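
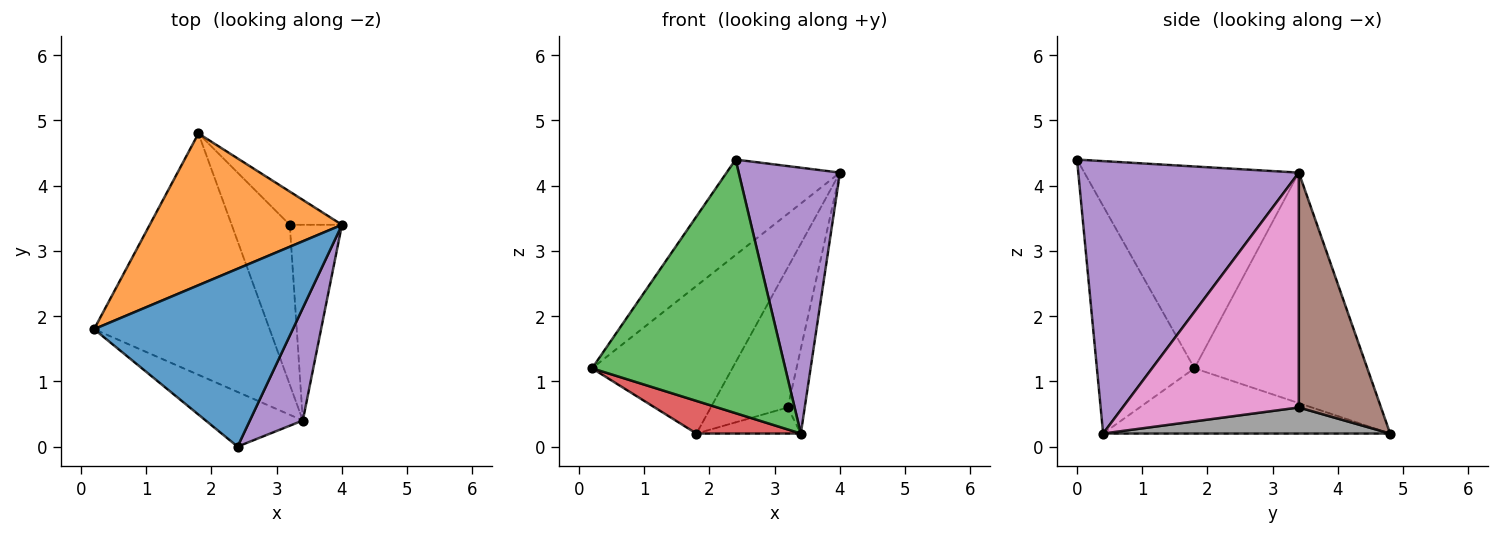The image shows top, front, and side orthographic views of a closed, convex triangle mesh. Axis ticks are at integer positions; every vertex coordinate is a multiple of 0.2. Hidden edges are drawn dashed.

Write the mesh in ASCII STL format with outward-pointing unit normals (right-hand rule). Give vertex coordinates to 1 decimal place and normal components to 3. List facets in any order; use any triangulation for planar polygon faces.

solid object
 facet normal -0.667 0.352 0.657
  outer loop
   vertex 2.4 0.0 4.4
   vertex 4.0 3.4 4.2
   vertex 0.2 1.8 1.2
  endloop
 endfacet
 facet normal -0.652 0.529 0.544
  outer loop
   vertex 1.8 4.8 0.2
   vertex 0.2 1.8 1.2
   vertex 4.0 3.4 4.2
  endloop
 endfacet
 facet normal -0.443 -0.877 -0.189
  outer loop
   vertex 3.4 0.4 0.2
   vertex 2.4 0.0 4.4
   vertex 0.2 1.8 1.2
  endloop
 endfacet
 facet normal -0.346 -0.126 -0.930
  outer loop
   vertex 3.4 0.4 0.2
   vertex 0.2 1.8 1.2
   vertex 1.8 4.8 0.2
  endloop
 endfacet
 facet normal 0.895 -0.411 0.174
  outer loop
   vertex 3.4 0.4 0.2
   vertex 4.0 3.4 4.2
   vertex 2.4 0.0 4.4
  endloop
 endfacet
 facet normal 0.720 0.675 -0.160
  outer loop
   vertex 3.2 3.4 0.6
   vertex 1.8 4.8 0.2
   vertex 4.0 3.4 4.2
  endloop
 endfacet
 facet normal 0.972 0.094 -0.216
  outer loop
   vertex 3.2 3.4 0.6
   vertex 4.0 3.4 4.2
   vertex 3.4 0.4 0.2
  endloop
 endfacet
 facet normal 0.405 0.147 -0.902
  outer loop
   vertex 3.2 3.4 0.6
   vertex 3.4 0.4 0.2
   vertex 1.8 4.8 0.2
  endloop
 endfacet
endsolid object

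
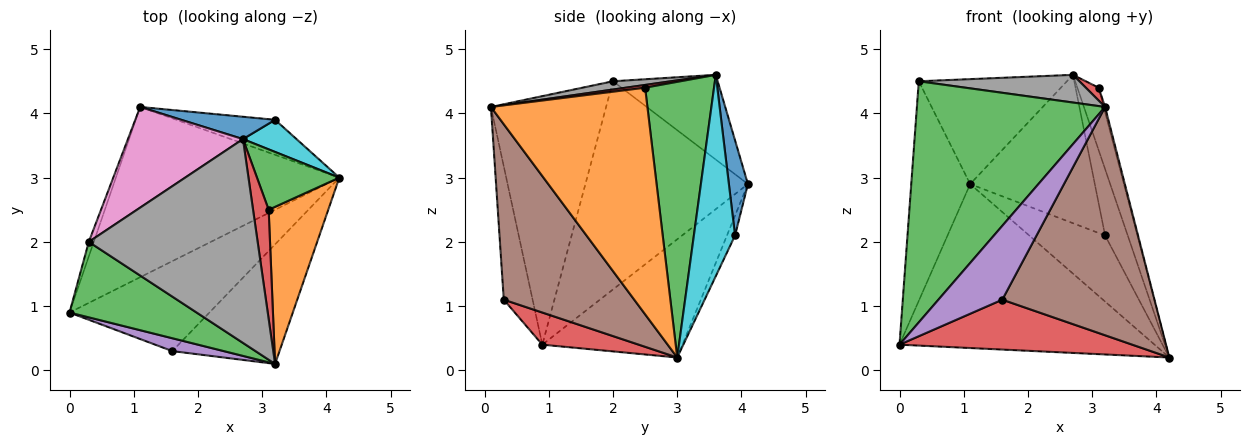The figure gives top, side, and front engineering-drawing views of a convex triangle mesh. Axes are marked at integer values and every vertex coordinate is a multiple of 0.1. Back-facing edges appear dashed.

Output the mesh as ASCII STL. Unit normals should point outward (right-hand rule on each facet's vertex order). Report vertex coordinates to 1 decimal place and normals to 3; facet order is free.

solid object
 facet normal -0.356 0.648 -0.673
  outer loop
   vertex 1.1 4.1 2.9
   vertex 4.2 3.0 0.2
   vertex 0.0 0.9 0.4
  endloop
 endfacet
 facet normal -0.940 0.341 -0.023
  outer loop
   vertex 0.3 2.0 4.5
   vertex 1.1 4.1 2.9
   vertex 0.0 0.9 0.4
  endloop
 endfacet
 facet normal -0.504 -0.824 0.258
  outer loop
   vertex 0.3 2.0 4.5
   vertex 0.0 0.9 0.4
   vertex 3.2 0.1 4.1
  endloop
 endfacet
 facet normal 0.197 -0.475 -0.857
  outer loop
   vertex 1.6 0.3 1.1
   vertex 0.0 0.9 0.4
   vertex 4.2 3.0 0.2
  endloop
 endfacet
 facet normal -0.406 -0.900 0.157
  outer loop
   vertex 1.6 0.3 1.1
   vertex 3.2 0.1 4.1
   vertex 0.0 0.9 0.4
  endloop
 endfacet
 facet normal 0.605 -0.706 -0.370
  outer loop
   vertex 1.6 0.3 1.1
   vertex 4.2 3.0 0.2
   vertex 3.2 0.1 4.1
  endloop
 endfacet
 facet normal -0.454 0.643 0.617
  outer loop
   vertex 2.7 3.6 4.6
   vertex 1.1 4.1 2.9
   vertex 0.3 2.0 4.5
  endloop
 endfacet
 facet normal 0.048 -0.134 0.990
  outer loop
   vertex 2.7 3.6 4.6
   vertex 0.3 2.0 4.5
   vertex 3.2 0.1 4.1
  endloop
 endfacet
 facet normal -0.094 0.880 -0.466
  outer loop
   vertex 3.2 3.9 2.1
   vertex 4.2 3.0 0.2
   vertex 1.1 4.1 2.9
  endloop
 endfacet
 facet normal 0.853 0.469 0.227
  outer loop
   vertex 3.2 3.9 2.1
   vertex 2.7 3.6 4.6
   vertex 4.2 3.0 0.2
  endloop
 endfacet
 facet normal 0.149 0.978 0.147
  outer loop
   vertex 3.2 3.9 2.1
   vertex 1.1 4.1 2.9
   vertex 2.7 3.6 4.6
  endloop
 endfacet
 facet normal 0.967 0.009 0.254
  outer loop
   vertex 3.1 2.5 4.4
   vertex 3.2 0.1 4.1
   vertex 4.2 3.0 0.2
  endloop
 endfacet
 facet normal 0.919 0.284 0.274
  outer loop
   vertex 3.1 2.5 4.4
   vertex 4.2 3.0 0.2
   vertex 2.7 3.6 4.6
  endloop
 endfacet
 facet normal 0.173 -0.115 0.978
  outer loop
   vertex 3.1 2.5 4.4
   vertex 2.7 3.6 4.6
   vertex 3.2 0.1 4.1
  endloop
 endfacet
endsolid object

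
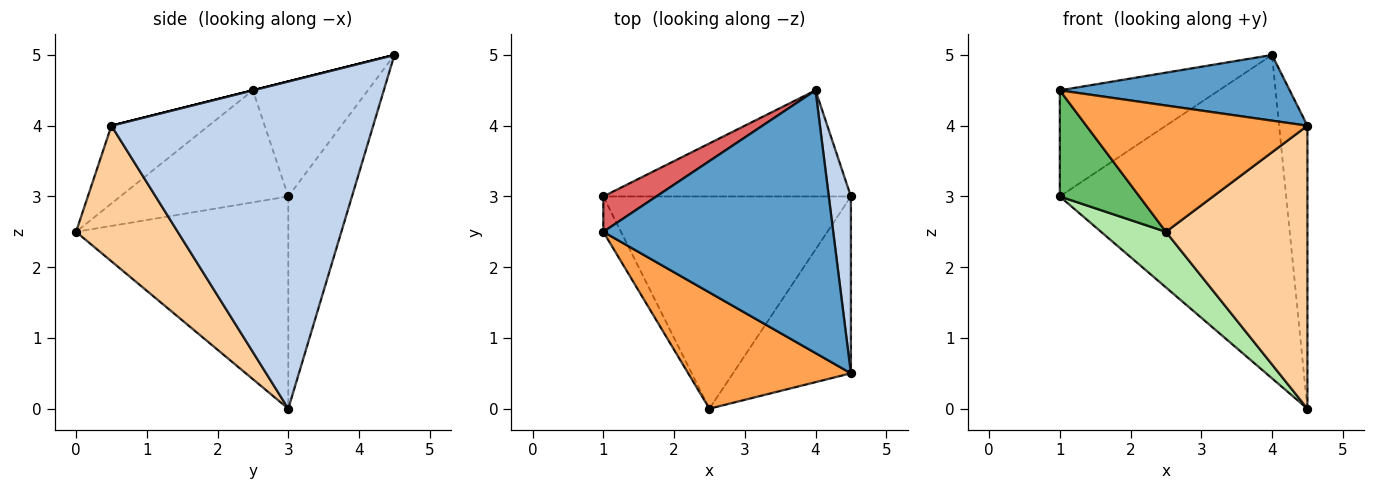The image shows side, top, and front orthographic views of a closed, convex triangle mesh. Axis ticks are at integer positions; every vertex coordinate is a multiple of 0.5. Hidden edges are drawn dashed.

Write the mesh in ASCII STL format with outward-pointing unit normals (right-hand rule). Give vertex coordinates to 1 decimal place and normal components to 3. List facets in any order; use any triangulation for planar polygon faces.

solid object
 facet normal 0.000 -0.243 0.970
  outer loop
   vertex 4.0 4.5 5.0
   vertex 1.0 2.5 4.5
   vertex 4.5 0.5 4.0
  endloop
 endfacet
 facet normal 0.992 0.107 0.067
  outer loop
   vertex 4.5 3.0 0.0
   vertex 4.0 4.5 5.0
   vertex 4.5 0.5 4.0
  endloop
 endfacet
 facet normal -0.308 -0.700 0.644
  outer loop
   vertex 2.5 0.0 2.5
   vertex 4.5 0.5 4.0
   vertex 1.0 2.5 4.5
  endloop
 endfacet
 facet normal 0.520 -0.724 -0.453
  outer loop
   vertex 2.5 0.0 2.5
   vertex 4.5 3.0 0.0
   vertex 4.5 0.5 4.0
  endloop
 endfacet
 facet normal -0.895 -0.424 -0.141
  outer loop
   vertex 1.0 3.0 3.0
   vertex 2.5 0.0 2.5
   vertex 1.0 2.5 4.5
  endloop
 endfacet
 facet normal -0.638 -0.195 -0.745
  outer loop
   vertex 1.0 3.0 3.0
   vertex 4.5 3.0 0.0
   vertex 2.5 0.0 2.5
  endloop
 endfacet
 facet normal -0.565 0.783 0.261
  outer loop
   vertex 1.0 3.0 3.0
   vertex 1.0 2.5 4.5
   vertex 4.0 4.5 5.0
  endloop
 endfacet
 facet normal -0.258 0.918 -0.301
  outer loop
   vertex 1.0 3.0 3.0
   vertex 4.0 4.5 5.0
   vertex 4.5 3.0 0.0
  endloop
 endfacet
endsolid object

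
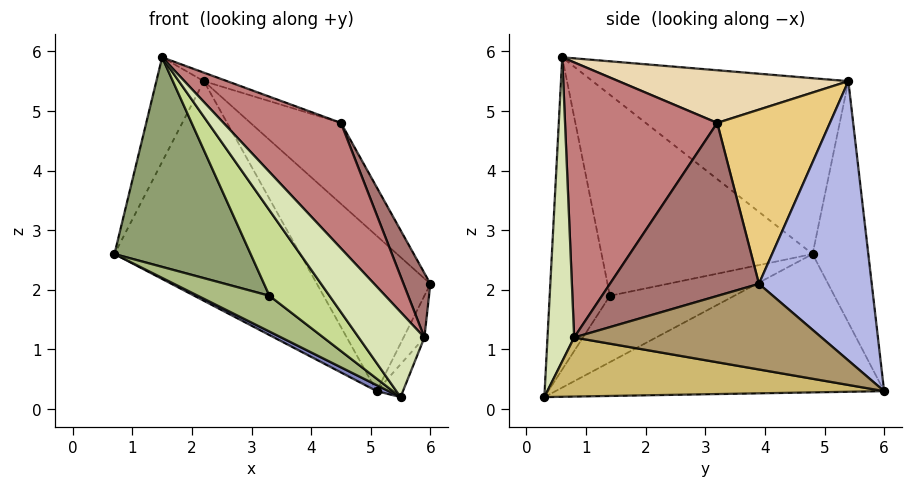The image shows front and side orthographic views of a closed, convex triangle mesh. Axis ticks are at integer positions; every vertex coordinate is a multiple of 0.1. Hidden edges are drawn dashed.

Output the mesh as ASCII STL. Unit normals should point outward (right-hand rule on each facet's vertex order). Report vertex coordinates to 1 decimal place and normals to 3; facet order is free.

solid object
 facet normal -0.890 0.165 0.426
  outer loop
   vertex 2.2 5.4 5.5
   vertex 0.7 4.8 2.6
   vertex 1.5 0.6 5.9
  endloop
 endfacet
 facet normal -0.460 -0.017 -0.888
  outer loop
   vertex 5.1 6.0 0.3
   vertex 5.5 0.3 0.2
   vertex 0.7 4.8 2.6
  endloop
 endfacet
 facet normal -0.287 0.957 -0.050
  outer loop
   vertex 5.1 6.0 0.3
   vertex 0.7 4.8 2.6
   vertex 2.2 5.4 5.5
  endloop
 endfacet
 facet normal 0.637 0.641 0.429
  outer loop
   vertex 5.1 6.0 0.3
   vertex 2.2 5.4 5.5
   vertex 6.0 3.9 2.1
  endloop
 endfacet
 facet normal -0.755 -0.488 -0.438
  outer loop
   vertex 3.3 1.4 1.9
   vertex 1.5 0.6 5.9
   vertex 0.7 4.8 2.6
  endloop
 endfacet
 facet normal -0.677 -0.389 -0.624
  outer loop
   vertex 3.3 1.4 1.9
   vertex 0.7 4.8 2.6
   vertex 5.5 0.3 0.2
  endloop
 endfacet
 facet normal -0.644 -0.641 -0.418
  outer loop
   vertex 3.3 1.4 1.9
   vertex 5.5 0.3 0.2
   vertex 1.5 0.6 5.9
  endloop
 endfacet
 facet normal 0.359 -0.884 0.299
  outer loop
   vertex 5.9 0.8 1.2
   vertex 1.5 0.6 5.9
   vertex 5.5 0.3 0.2
  endloop
 endfacet
 facet normal 0.925 0.078 -0.372
  outer loop
   vertex 5.9 0.8 1.2
   vertex 5.1 6.0 0.3
   vertex 6.0 3.9 2.1
  endloop
 endfacet
 facet normal 0.913 0.071 -0.401
  outer loop
   vertex 5.9 0.8 1.2
   vertex 5.5 0.3 0.2
   vertex 5.1 6.0 0.3
  endloop
 endfacet
 facet normal 0.670 0.538 0.512
  outer loop
   vertex 4.5 3.2 4.8
   vertex 6.0 3.9 2.1
   vertex 2.2 5.4 5.5
  endloop
 endfacet
 facet normal 0.319 0.032 0.947
  outer loop
   vertex 4.5 3.2 4.8
   vertex 2.2 5.4 5.5
   vertex 1.5 0.6 5.9
  endloop
 endfacet
 facet normal 0.880 -0.158 0.448
  outer loop
   vertex 4.5 3.2 4.8
   vertex 5.9 0.8 1.2
   vertex 6.0 3.9 2.1
  endloop
 endfacet
 facet normal 0.644 -0.497 0.582
  outer loop
   vertex 4.5 3.2 4.8
   vertex 1.5 0.6 5.9
   vertex 5.9 0.8 1.2
  endloop
 endfacet
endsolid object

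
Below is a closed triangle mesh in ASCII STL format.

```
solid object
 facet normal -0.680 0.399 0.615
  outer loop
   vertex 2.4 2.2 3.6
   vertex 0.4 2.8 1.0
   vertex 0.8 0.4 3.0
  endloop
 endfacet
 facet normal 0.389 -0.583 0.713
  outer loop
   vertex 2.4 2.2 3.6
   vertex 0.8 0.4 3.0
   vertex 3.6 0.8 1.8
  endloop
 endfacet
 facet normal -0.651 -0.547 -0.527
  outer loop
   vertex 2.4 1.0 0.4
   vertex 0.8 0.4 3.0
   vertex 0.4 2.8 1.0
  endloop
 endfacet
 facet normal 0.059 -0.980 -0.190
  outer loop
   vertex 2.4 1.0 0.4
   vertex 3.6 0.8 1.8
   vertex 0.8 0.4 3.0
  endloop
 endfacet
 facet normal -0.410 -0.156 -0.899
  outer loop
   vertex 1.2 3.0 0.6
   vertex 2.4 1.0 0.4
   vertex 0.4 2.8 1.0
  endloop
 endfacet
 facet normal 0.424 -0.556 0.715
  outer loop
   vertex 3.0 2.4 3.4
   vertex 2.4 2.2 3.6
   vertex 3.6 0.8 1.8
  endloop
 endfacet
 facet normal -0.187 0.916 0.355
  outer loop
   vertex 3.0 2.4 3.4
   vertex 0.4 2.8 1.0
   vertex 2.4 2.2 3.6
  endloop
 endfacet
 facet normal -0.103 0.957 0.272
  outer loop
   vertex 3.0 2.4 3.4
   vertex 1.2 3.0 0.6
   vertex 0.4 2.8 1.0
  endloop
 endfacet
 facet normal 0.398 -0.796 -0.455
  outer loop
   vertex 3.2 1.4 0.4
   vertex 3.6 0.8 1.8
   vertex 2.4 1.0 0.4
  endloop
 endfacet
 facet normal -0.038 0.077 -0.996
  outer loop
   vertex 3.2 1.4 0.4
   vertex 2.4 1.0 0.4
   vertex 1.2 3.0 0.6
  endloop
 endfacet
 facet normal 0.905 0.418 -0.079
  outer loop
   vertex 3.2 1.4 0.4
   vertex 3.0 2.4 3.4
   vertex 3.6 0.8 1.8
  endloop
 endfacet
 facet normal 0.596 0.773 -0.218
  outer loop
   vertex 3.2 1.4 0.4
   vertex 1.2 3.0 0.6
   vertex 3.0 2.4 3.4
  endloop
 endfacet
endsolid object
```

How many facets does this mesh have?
12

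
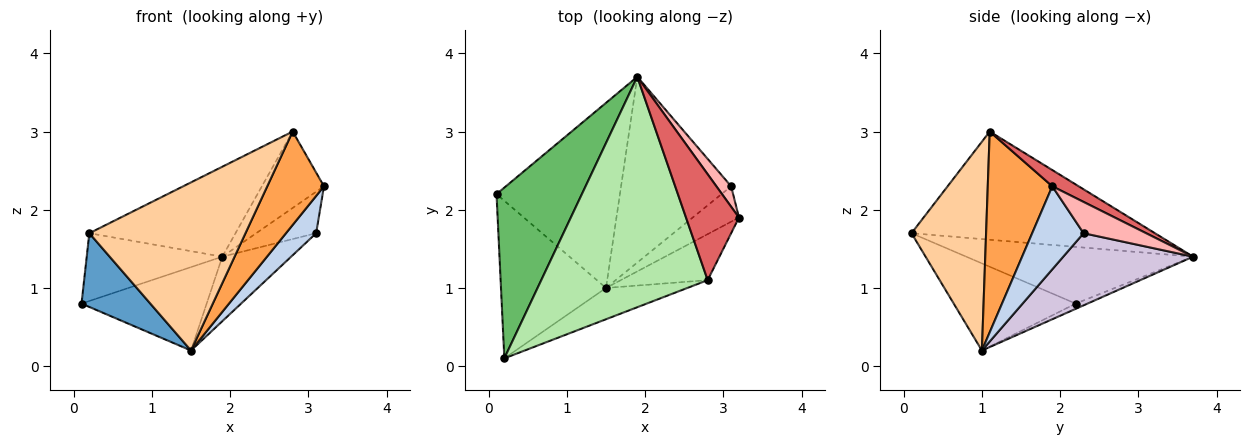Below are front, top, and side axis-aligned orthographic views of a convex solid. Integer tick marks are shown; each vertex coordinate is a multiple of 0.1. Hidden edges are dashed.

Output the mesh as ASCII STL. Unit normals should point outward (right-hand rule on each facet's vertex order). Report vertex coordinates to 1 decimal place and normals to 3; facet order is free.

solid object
 facet normal -0.601 -0.339 -0.724
  outer loop
   vertex 1.5 1.0 0.2
   vertex 0.2 0.1 1.7
   vertex 0.1 2.2 0.8
  endloop
 endfacet
 facet normal 0.777 -0.456 -0.434
  outer loop
   vertex 3.1 2.3 1.7
   vertex 3.2 1.9 2.3
   vertex 1.5 1.0 0.2
  endloop
 endfacet
 facet normal 0.714 -0.628 -0.309
  outer loop
   vertex 2.8 1.1 3.0
   vertex 1.5 1.0 0.2
   vertex 3.2 1.9 2.3
  endloop
 endfacet
 facet normal 0.425 -0.890 -0.166
  outer loop
   vertex 2.8 1.1 3.0
   vertex 0.2 0.1 1.7
   vertex 1.5 1.0 0.2
  endloop
 endfacet
 facet normal -0.525 0.314 0.791
  outer loop
   vertex 1.9 3.7 1.4
   vertex 0.1 2.2 0.8
   vertex 0.2 0.1 1.7
  endloop
 endfacet
 facet normal -0.518 0.311 0.797
  outer loop
   vertex 1.9 3.7 1.4
   vertex 0.2 0.1 1.7
   vertex 2.8 1.1 3.0
  endloop
 endfacet
 facet normal 0.241 0.568 0.787
  outer loop
   vertex 1.9 3.7 1.4
   vertex 2.8 1.1 3.0
   vertex 3.2 1.9 2.3
  endloop
 endfacet
 facet normal 0.683 0.655 0.323
  outer loop
   vertex 1.9 3.7 1.4
   vertex 3.2 1.9 2.3
   vertex 3.1 2.3 1.7
  endloop
 endfacet
 facet normal -0.038 0.411 -0.911
  outer loop
   vertex 1.9 3.7 1.4
   vertex 1.5 1.0 0.2
   vertex 0.1 2.2 0.8
  endloop
 endfacet
 facet normal 0.526 0.279 -0.803
  outer loop
   vertex 1.9 3.7 1.4
   vertex 3.1 2.3 1.7
   vertex 1.5 1.0 0.2
  endloop
 endfacet
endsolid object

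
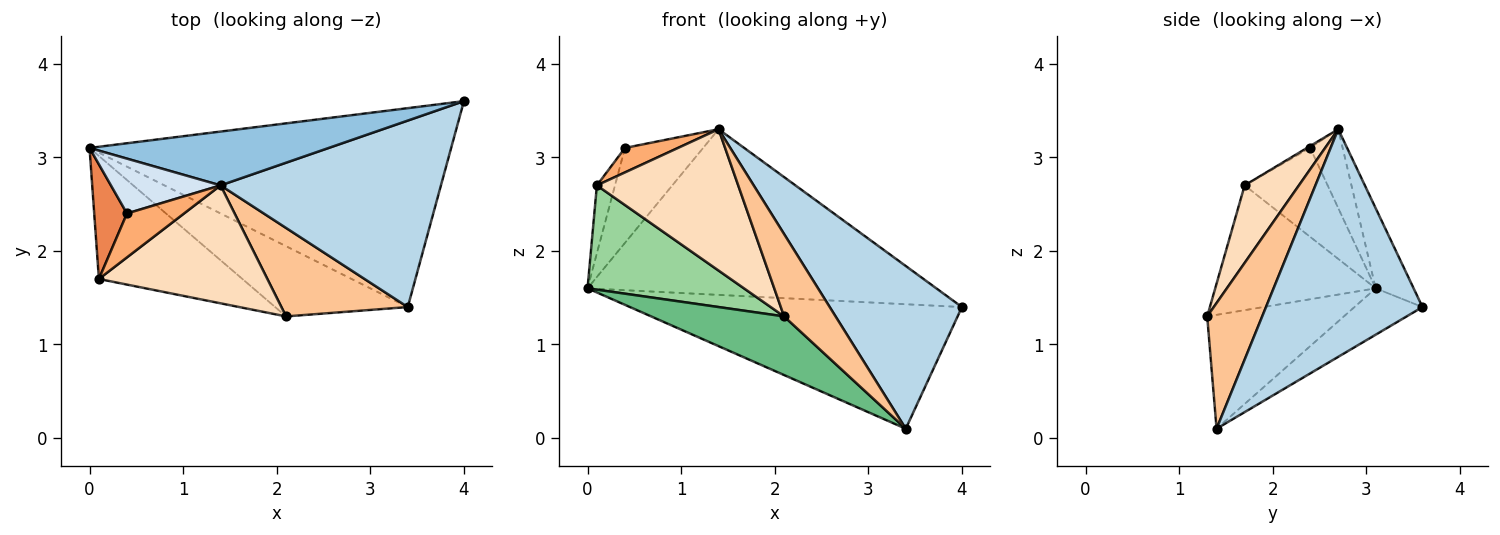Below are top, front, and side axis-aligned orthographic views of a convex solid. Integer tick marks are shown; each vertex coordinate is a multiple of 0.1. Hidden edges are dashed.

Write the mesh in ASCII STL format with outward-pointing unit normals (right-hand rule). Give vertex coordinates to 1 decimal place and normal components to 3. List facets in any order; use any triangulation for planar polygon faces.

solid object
 facet normal -0.108 0.527 -0.843
  outer loop
   vertex 3.4 1.4 0.1
   vertex 0.0 3.1 1.6
   vertex 4.0 3.6 1.4
  endloop
 endfacet
 facet normal -0.103 0.946 0.307
  outer loop
   vertex 1.4 2.7 3.3
   vertex 4.0 3.6 1.4
   vertex 0.0 3.1 1.6
  endloop
 endfacet
 facet normal 0.614 -0.519 0.595
  outer loop
   vertex 1.4 2.7 3.3
   vertex 3.4 1.4 0.1
   vertex 4.0 3.6 1.4
  endloop
 endfacet
 facet normal -0.339 0.815 0.471
  outer loop
   vertex 0.4 2.4 3.1
   vertex 1.4 2.7 3.3
   vertex 0.0 3.1 1.6
  endloop
 endfacet
 facet normal -0.919 0.200 0.339
  outer loop
   vertex 0.4 2.4 3.1
   vertex 0.0 3.1 1.6
   vertex 0.1 1.7 2.7
  endloop
 endfacet
 facet normal -0.029 -0.487 0.873
  outer loop
   vertex 0.4 2.4 3.1
   vertex 0.1 1.7 2.7
   vertex 1.4 2.7 3.3
  endloop
 endfacet
 facet normal 0.589 -0.551 0.592
  outer loop
   vertex 2.1 1.3 1.3
   vertex 3.4 1.4 0.1
   vertex 1.4 2.7 3.3
  endloop
 endfacet
 facet normal 0.283 -0.736 0.615
  outer loop
   vertex 2.1 1.3 1.3
   vertex 1.4 2.7 3.3
   vertex 0.1 1.7 2.7
  endloop
 endfacet
 facet normal -0.550 -0.535 -0.641
  outer loop
   vertex 2.1 1.3 1.3
   vertex 0.0 3.1 1.6
   vertex 3.4 1.4 0.1
  endloop
 endfacet
 facet normal -0.553 -0.539 -0.636
  outer loop
   vertex 2.1 1.3 1.3
   vertex 0.1 1.7 2.7
   vertex 0.0 3.1 1.6
  endloop
 endfacet
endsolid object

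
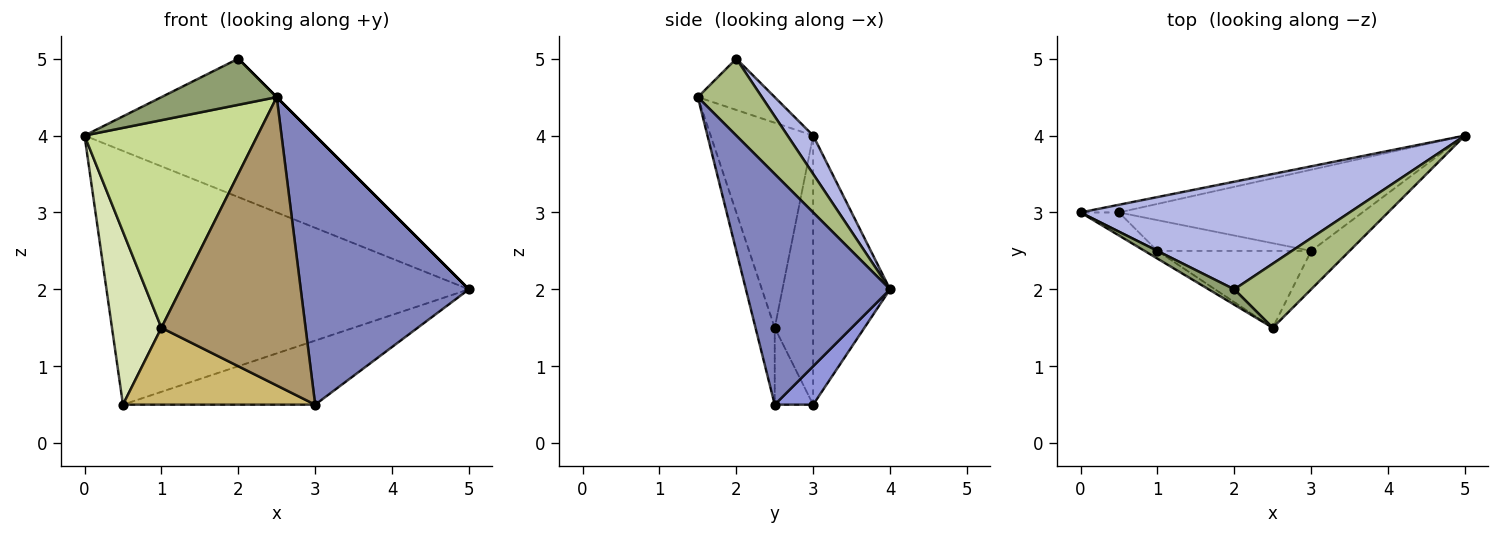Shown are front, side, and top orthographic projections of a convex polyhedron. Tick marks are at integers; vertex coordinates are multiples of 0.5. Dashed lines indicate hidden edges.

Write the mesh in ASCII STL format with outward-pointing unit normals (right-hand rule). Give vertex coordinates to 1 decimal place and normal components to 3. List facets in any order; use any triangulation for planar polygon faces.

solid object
 facet normal -0.207 0.978 -0.030
  outer loop
   vertex 0.5 3.0 0.5
   vertex 0.0 3.0 4.0
   vertex 5.0 4.0 2.0
  endloop
 endfacet
 facet normal 0.647 -0.755 -0.108
  outer loop
   vertex 3.0 2.5 0.5
   vertex 5.0 4.0 2.0
   vertex 2.5 1.5 4.5
  endloop
 endfacet
 facet normal 0.123 0.615 -0.779
  outer loop
   vertex 3.0 2.5 0.5
   vertex 0.5 3.0 0.5
   vertex 5.0 4.0 2.0
  endloop
 endfacet
 facet normal 0.087 0.786 0.612
  outer loop
   vertex 2.0 2.0 5.0
   vertex 5.0 4.0 2.0
   vertex 0.0 3.0 4.0
  endloop
 endfacet
 facet normal -0.535 -0.802 0.267
  outer loop
   vertex 2.0 2.0 5.0
   vertex 0.0 3.0 4.0
   vertex 2.5 1.5 4.5
  endloop
 endfacet
 facet normal 0.707 0.000 0.707
  outer loop
   vertex 2.0 2.0 5.0
   vertex 2.5 1.5 4.5
   vertex 5.0 4.0 2.0
  endloop
 endfacet
 facet normal -0.510 -0.860 -0.032
  outer loop
   vertex 1.0 2.5 1.5
   vertex 2.5 1.5 4.5
   vertex 0.0 3.0 4.0
  endloop
 endfacet
 facet normal -0.612 -0.786 -0.087
  outer loop
   vertex 1.0 2.5 1.5
   vertex 0.0 3.0 4.0
   vertex 0.5 3.0 0.5
  endloop
 endfacet
 facet normal -0.128 -0.958 -0.256
  outer loop
   vertex 1.0 2.5 1.5
   vertex 3.0 2.5 0.5
   vertex 2.5 1.5 4.5
  endloop
 endfacet
 facet normal -0.183 -0.913 -0.365
  outer loop
   vertex 1.0 2.5 1.5
   vertex 0.5 3.0 0.5
   vertex 3.0 2.5 0.5
  endloop
 endfacet
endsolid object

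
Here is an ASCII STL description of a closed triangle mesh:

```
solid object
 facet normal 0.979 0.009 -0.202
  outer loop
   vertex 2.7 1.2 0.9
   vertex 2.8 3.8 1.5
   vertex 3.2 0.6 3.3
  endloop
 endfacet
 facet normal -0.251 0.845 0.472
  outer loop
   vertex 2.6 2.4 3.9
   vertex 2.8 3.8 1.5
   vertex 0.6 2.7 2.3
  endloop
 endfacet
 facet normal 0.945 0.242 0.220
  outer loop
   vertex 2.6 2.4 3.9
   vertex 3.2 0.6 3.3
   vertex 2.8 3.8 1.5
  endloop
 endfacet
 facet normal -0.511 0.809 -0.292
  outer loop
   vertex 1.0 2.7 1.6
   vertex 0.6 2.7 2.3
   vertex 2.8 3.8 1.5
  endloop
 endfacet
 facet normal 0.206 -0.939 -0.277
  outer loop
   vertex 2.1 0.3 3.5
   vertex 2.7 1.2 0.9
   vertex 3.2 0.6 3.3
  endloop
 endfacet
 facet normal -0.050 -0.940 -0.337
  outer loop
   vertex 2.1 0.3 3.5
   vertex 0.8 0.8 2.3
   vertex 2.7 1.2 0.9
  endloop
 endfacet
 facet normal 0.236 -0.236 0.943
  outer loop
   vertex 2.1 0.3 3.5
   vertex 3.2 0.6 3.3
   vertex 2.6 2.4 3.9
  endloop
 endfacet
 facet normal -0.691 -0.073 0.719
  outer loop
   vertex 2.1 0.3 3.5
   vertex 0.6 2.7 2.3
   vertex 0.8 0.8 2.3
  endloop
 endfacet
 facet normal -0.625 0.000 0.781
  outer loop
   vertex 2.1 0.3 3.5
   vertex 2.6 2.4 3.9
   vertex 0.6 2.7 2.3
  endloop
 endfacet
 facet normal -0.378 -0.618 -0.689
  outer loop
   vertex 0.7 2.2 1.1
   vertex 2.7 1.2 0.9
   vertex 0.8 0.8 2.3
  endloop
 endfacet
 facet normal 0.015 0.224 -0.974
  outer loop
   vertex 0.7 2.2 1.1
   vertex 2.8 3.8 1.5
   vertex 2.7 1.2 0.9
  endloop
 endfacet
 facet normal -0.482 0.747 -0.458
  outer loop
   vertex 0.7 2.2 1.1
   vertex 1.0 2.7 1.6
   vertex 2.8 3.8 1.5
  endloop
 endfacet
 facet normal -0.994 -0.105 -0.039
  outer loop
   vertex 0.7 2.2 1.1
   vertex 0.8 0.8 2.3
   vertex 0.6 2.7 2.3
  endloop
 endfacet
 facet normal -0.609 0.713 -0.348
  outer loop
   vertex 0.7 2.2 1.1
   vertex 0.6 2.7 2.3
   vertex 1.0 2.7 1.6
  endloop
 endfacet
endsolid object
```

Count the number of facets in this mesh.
14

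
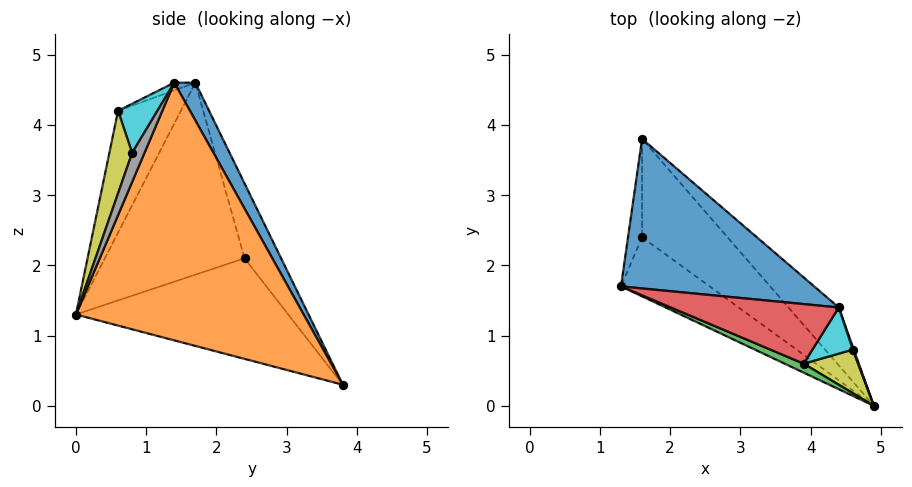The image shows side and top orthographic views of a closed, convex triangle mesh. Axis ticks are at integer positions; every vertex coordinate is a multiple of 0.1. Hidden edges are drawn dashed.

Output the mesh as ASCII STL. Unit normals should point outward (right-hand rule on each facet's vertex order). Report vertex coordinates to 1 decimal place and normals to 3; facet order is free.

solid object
 facet normal 0.086 0.893 0.442
  outer loop
   vertex 4.4 1.4 4.6
   vertex 1.6 3.8 0.3
   vertex 1.3 1.7 4.6
  endloop
 endfacet
 facet normal 0.766 0.626 -0.149
  outer loop
   vertex 4.4 1.4 4.6
   vertex 4.9 0.0 1.3
   vertex 1.6 3.8 0.3
  endloop
 endfacet
 facet normal -0.381 -0.923 0.059
  outer loop
   vertex 3.9 0.6 4.2
   vertex 1.3 1.7 4.6
   vertex 4.9 0.0 1.3
  endloop
 endfacet
 facet normal -0.041 -0.426 0.904
  outer loop
   vertex 3.9 0.6 4.2
   vertex 4.4 1.4 4.6
   vertex 1.3 1.7 4.6
  endloop
 endfacet
 facet normal -0.608 -0.743 -0.281
  outer loop
   vertex 1.6 2.4 2.1
   vertex 4.9 0.0 1.3
   vertex 1.3 1.7 4.6
  endloop
 endfacet
 facet normal -0.956 -0.231 -0.179
  outer loop
   vertex 1.6 2.4 2.1
   vertex 1.3 1.7 4.6
   vertex 1.6 3.8 0.3
  endloop
 endfacet
 facet normal -0.586 -0.640 -0.498
  outer loop
   vertex 1.6 2.4 2.1
   vertex 1.6 3.8 0.3
   vertex 4.9 0.0 1.3
  endloop
 endfacet
 facet normal 0.963 0.266 0.033
  outer loop
   vertex 4.6 0.8 3.6
   vertex 4.9 0.0 1.3
   vertex 4.4 1.4 4.6
  endloop
 endfacet
 facet normal 0.516 -0.786 0.341
  outer loop
   vertex 4.6 0.8 3.6
   vertex 3.9 0.6 4.2
   vertex 4.9 0.0 1.3
  endloop
 endfacet
 facet normal 0.603 -0.625 0.496
  outer loop
   vertex 4.6 0.8 3.6
   vertex 4.4 1.4 4.6
   vertex 3.9 0.6 4.2
  endloop
 endfacet
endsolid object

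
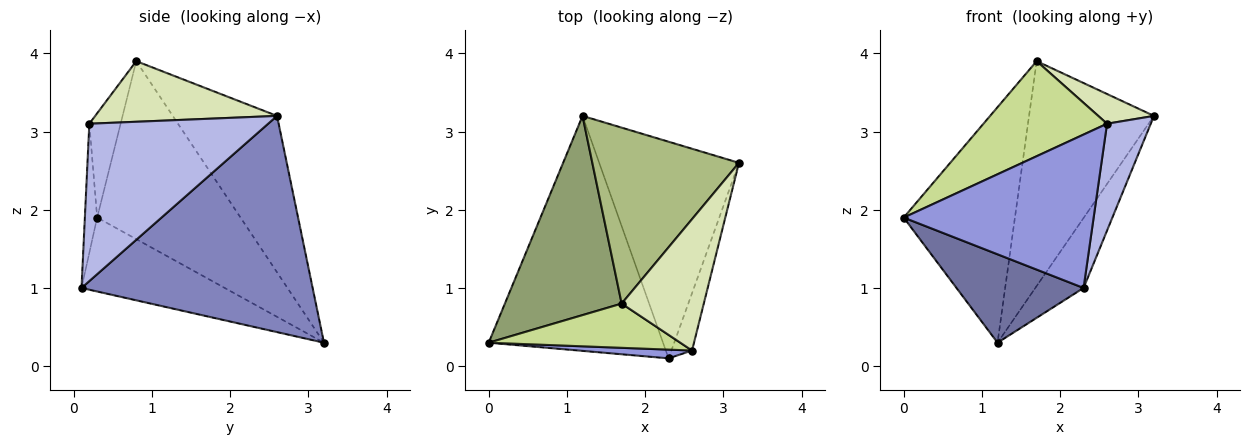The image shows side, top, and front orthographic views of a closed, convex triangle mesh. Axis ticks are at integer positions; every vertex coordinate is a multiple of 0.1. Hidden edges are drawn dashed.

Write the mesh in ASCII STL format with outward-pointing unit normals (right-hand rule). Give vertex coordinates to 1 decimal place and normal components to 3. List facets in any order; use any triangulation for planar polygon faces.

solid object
 facet normal -0.369 -0.327 -0.870
  outer loop
   vertex 2.3 0.1 1.0
   vertex 0.0 0.3 1.9
   vertex 1.2 3.2 0.3
  endloop
 endfacet
 facet normal 0.827 0.173 -0.535
  outer loop
   vertex 2.3 0.1 1.0
   vertex 1.2 3.2 0.3
   vertex 3.2 2.6 3.2
  endloop
 endfacet
 facet normal -0.064 -0.996 0.057
  outer loop
   vertex 2.6 0.2 3.1
   vertex 0.0 0.3 1.9
   vertex 2.3 0.1 1.0
  endloop
 endfacet
 facet normal 0.964 -0.236 -0.126
  outer loop
   vertex 2.6 0.2 3.1
   vertex 2.3 0.1 1.0
   vertex 3.2 2.6 3.2
  endloop
 endfacet
 facet normal -0.701 0.544 0.460
  outer loop
   vertex 1.7 0.8 3.9
   vertex 1.2 3.2 0.3
   vertex 0.0 0.3 1.9
  endloop
 endfacet
 facet normal -0.549 0.658 0.515
  outer loop
   vertex 1.7 0.8 3.9
   vertex 3.2 2.6 3.2
   vertex 1.2 3.2 0.3
  endloop
 endfacet
 facet normal -0.224 -0.884 0.411
  outer loop
   vertex 1.7 0.8 3.9
   vertex 0.0 0.3 1.9
   vertex 2.6 0.2 3.1
  endloop
 endfacet
 facet normal 0.584 -0.179 0.792
  outer loop
   vertex 1.7 0.8 3.9
   vertex 2.6 0.2 3.1
   vertex 3.2 2.6 3.2
  endloop
 endfacet
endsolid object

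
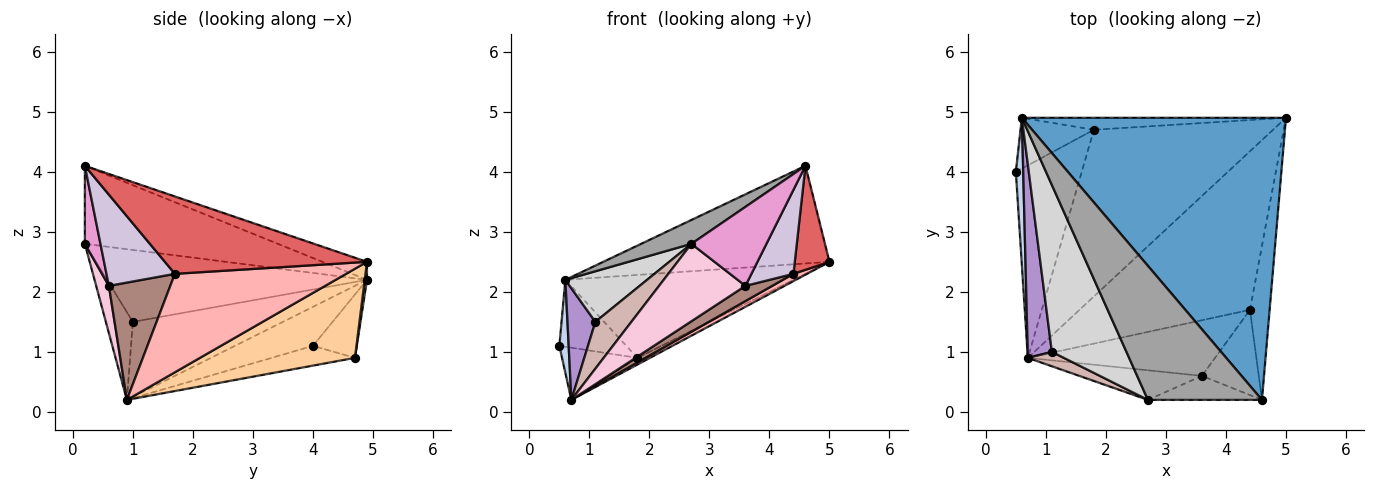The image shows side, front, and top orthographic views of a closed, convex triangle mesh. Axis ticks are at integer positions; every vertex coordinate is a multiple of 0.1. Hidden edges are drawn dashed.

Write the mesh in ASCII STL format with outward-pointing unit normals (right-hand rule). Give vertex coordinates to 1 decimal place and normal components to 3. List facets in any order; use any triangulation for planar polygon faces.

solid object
 facet normal -0.064 0.326 0.943
  outer loop
   vertex 0.6 4.9 2.2
   vertex 4.6 0.2 4.1
   vertex 5.0 4.9 2.5
  endloop
 endfacet
 facet normal -0.976 -0.116 0.184
  outer loop
   vertex 0.6 4.9 2.2
   vertex 0.5 4.0 1.1
   vertex 0.7 0.9 0.2
  endloop
 endfacet
 facet normal -0.278 0.251 -0.927
  outer loop
   vertex 1.8 4.7 0.9
   vertex 0.7 0.9 0.2
   vertex 0.5 4.0 1.1
  endloop
 endfacet
 facet normal 0.445 0.036 -0.895
  outer loop
   vertex 1.8 4.7 0.9
   vertex 5.0 4.9 2.5
   vertex 0.7 0.9 0.2
  endloop
 endfacet
 facet normal -0.463 0.706 -0.536
  outer loop
   vertex 1.8 4.7 0.9
   vertex 0.5 4.0 1.1
   vertex 0.6 4.9 2.2
  endloop
 endfacet
 facet normal 0.010 0.990 -0.143
  outer loop
   vertex 1.8 4.7 0.9
   vertex 0.6 4.9 2.2
   vertex 5.0 4.9 2.5
  endloop
 endfacet
 facet normal 0.956 -0.164 -0.243
  outer loop
   vertex 4.4 1.7 2.3
   vertex 5.0 4.9 2.5
   vertex 4.6 0.2 4.1
  endloop
 endfacet
 facet normal 0.500 -0.040 -0.865
  outer loop
   vertex 4.4 1.7 2.3
   vertex 0.7 0.9 0.2
   vertex 5.0 4.9 2.5
  endloop
 endfacet
 facet normal -0.937 -0.174 0.302
  outer loop
   vertex 1.1 1.0 1.5
   vertex 0.6 4.9 2.2
   vertex 0.7 0.9 0.2
  endloop
 endfacet
 facet normal 0.753 -0.462 -0.469
  outer loop
   vertex 3.6 0.6 2.1
   vertex 4.4 1.7 2.3
   vertex 4.6 0.2 4.1
  endloop
 endfacet
 facet normal 0.517 -0.226 -0.825
  outer loop
   vertex 3.6 0.6 2.1
   vertex 0.7 0.9 0.2
   vertex 4.4 1.7 2.3
  endloop
 endfacet
 facet normal -0.583 -0.777 0.239
  outer loop
   vertex 2.7 0.2 2.8
   vertex 1.1 1.0 1.5
   vertex 0.7 0.9 0.2
  endloop
 endfacet
 facet normal 0.195 -0.938 -0.285
  outer loop
   vertex 2.7 0.2 2.8
   vertex 3.6 0.6 2.1
   vertex 4.6 0.2 4.1
  endloop
 endfacet
 facet normal 0.136 -0.925 -0.354
  outer loop
   vertex 2.7 0.2 2.8
   vertex 0.7 0.9 0.2
   vertex 3.6 0.6 2.1
  endloop
 endfacet
 facet normal -0.559 -0.145 0.817
  outer loop
   vertex 2.7 0.2 2.8
   vertex 4.6 0.2 4.1
   vertex 0.6 4.9 2.2
  endloop
 endfacet
 facet normal -0.678 -0.213 0.703
  outer loop
   vertex 2.7 0.2 2.8
   vertex 0.6 4.9 2.2
   vertex 1.1 1.0 1.5
  endloop
 endfacet
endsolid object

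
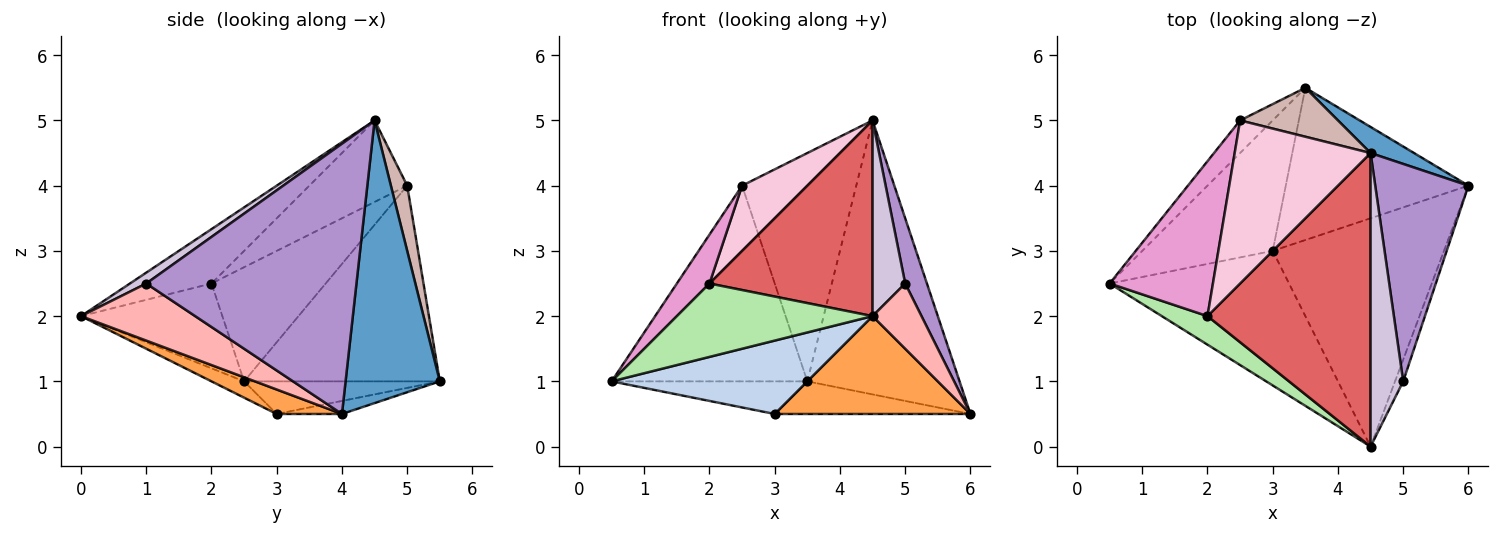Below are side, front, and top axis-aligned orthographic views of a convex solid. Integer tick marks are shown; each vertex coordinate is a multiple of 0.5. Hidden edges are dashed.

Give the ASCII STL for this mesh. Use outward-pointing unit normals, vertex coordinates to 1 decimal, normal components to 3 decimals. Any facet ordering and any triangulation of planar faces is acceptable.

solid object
 facet normal 0.525 0.847 0.081
  outer loop
   vertex 3.5 5.5 1.0
   vertex 4.5 4.5 5.0
   vertex 6.0 4.0 0.5
  endloop
 endfacet
 facet normal -0.080 -0.477 -0.875
  outer loop
   vertex 3.0 3.0 0.5
   vertex 4.5 0.0 2.0
   vertex 0.5 2.5 1.0
  endloop
 endfacet
 facet normal 0.130 -0.391 -0.911
  outer loop
   vertex 3.0 3.0 0.5
   vertex 6.0 4.0 0.5
   vertex 4.5 0.0 2.0
  endloop
 endfacet
 facet normal -0.236 0.236 -0.943
  outer loop
   vertex 3.0 3.0 0.5
   vertex 0.5 2.5 1.0
   vertex 3.5 5.5 1.0
  endloop
 endfacet
 facet normal -0.070 0.209 -0.975
  outer loop
   vertex 3.0 3.0 0.5
   vertex 3.5 5.5 1.0
   vertex 6.0 4.0 0.5
  endloop
 endfacet
 facet normal -0.558 -0.773 0.301
  outer loop
   vertex 2.0 2.0 2.5
   vertex 0.5 2.5 1.0
   vertex 4.5 0.0 2.0
  endloop
 endfacet
 facet normal -0.267 -0.535 0.802
  outer loop
   vertex 2.0 2.0 2.5
   vertex 4.5 0.0 2.0
   vertex 4.5 4.5 5.0
  endloop
 endfacet
 facet normal 0.911 -0.391 -0.130
  outer loop
   vertex 5.0 1.0 2.5
   vertex 4.5 0.0 2.0
   vertex 6.0 4.0 0.5
  endloop
 endfacet
 facet normal 0.941 -0.097 0.324
  outer loop
   vertex 5.0 1.0 2.5
   vertex 6.0 4.0 0.5
   vertex 4.5 4.5 5.0
  endloop
 endfacet
 facet normal 0.267 -0.535 0.802
  outer loop
   vertex 5.0 1.0 2.5
   vertex 4.5 4.5 5.0
   vertex 4.5 0.0 2.0
  endloop
 endfacet
 facet normal -0.702 0.702 -0.117
  outer loop
   vertex 2.5 5.0 4.0
   vertex 3.5 5.5 1.0
   vertex 0.5 2.5 1.0
  endloop
 endfacet
 facet normal 0.138 0.968 0.208
  outer loop
   vertex 2.5 5.0 4.0
   vertex 4.5 4.5 5.0
   vertex 3.5 5.5 1.0
  endloop
 endfacet
 facet normal -0.725 -0.207 0.656
  outer loop
   vertex 2.5 5.0 4.0
   vertex 0.5 2.5 1.0
   vertex 2.0 2.0 2.5
  endloop
 endfacet
 facet normal -0.487 -0.324 0.811
  outer loop
   vertex 2.5 5.0 4.0
   vertex 2.0 2.0 2.5
   vertex 4.5 4.5 5.0
  endloop
 endfacet
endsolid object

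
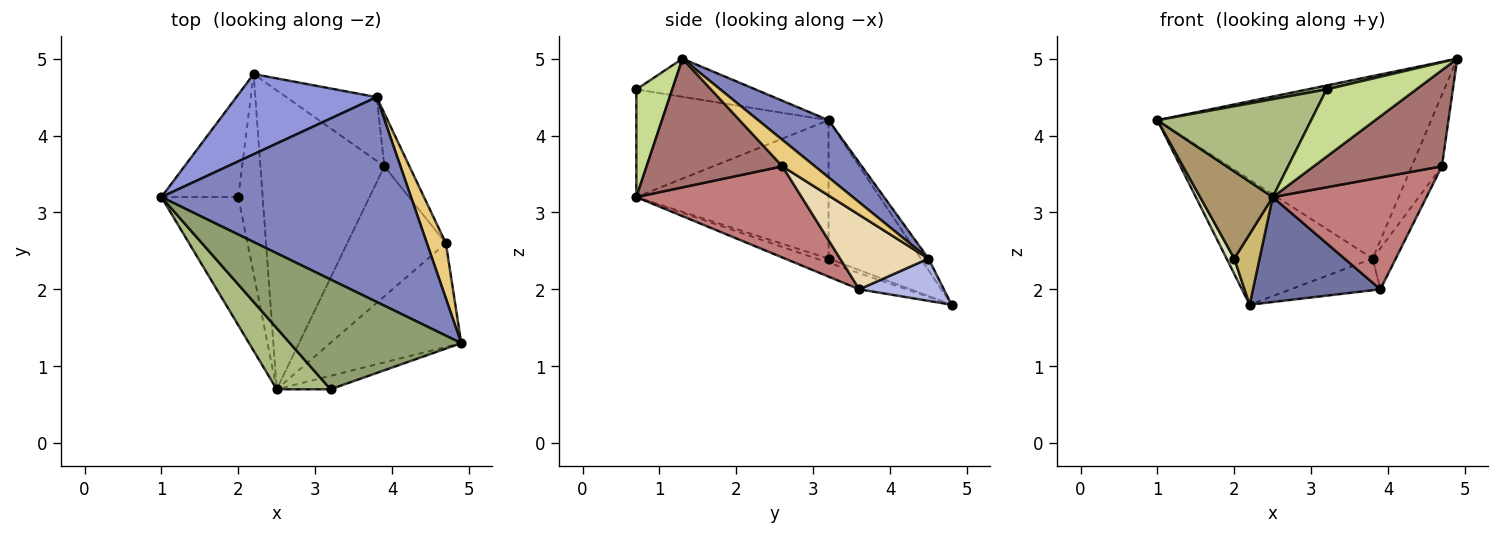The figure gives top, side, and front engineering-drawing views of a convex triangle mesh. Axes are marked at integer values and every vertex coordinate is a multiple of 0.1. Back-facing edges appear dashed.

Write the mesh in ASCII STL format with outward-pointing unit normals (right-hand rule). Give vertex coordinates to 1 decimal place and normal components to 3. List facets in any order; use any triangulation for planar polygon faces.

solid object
 facet normal -0.122 -0.329 -0.937
  outer loop
   vertex 3.9 3.6 2.0
   vertex 2.5 0.7 3.2
   vertex 2.2 4.8 1.8
  endloop
 endfacet
 facet normal 0.169 0.656 0.736
  outer loop
   vertex 3.8 4.5 2.4
   vertex 1.0 3.2 4.2
   vertex 4.9 1.3 5.0
  endloop
 endfacet
 facet normal -0.044 0.841 0.539
  outer loop
   vertex 3.8 4.5 2.4
   vertex 2.2 4.8 1.8
   vertex 1.0 3.2 4.2
  endloop
 endfacet
 facet normal 0.387 0.410 -0.826
  outer loop
   vertex 3.8 4.5 2.4
   vertex 3.9 3.6 2.0
   vertex 2.2 4.8 1.8
  endloop
 endfacet
 facet normal -0.217 -0.035 0.976
  outer loop
   vertex 3.2 0.7 4.6
   vertex 4.9 1.3 5.0
   vertex 1.0 3.2 4.2
  endloop
 endfacet
 facet normal -0.727 -0.582 0.364
  outer loop
   vertex 3.2 0.7 4.6
   vertex 1.0 3.2 4.2
   vertex 2.5 0.7 3.2
  endloop
 endfacet
 facet normal 0.365 -0.913 -0.183
  outer loop
   vertex 3.2 0.7 4.6
   vertex 2.5 0.7 3.2
   vertex 4.9 1.3 5.0
  endloop
 endfacet
 facet normal -0.872 -0.073 -0.484
  outer loop
   vertex 2.0 3.2 2.4
   vertex 1.0 3.2 4.2
   vertex 2.2 4.8 1.8
  endloop
 endfacet
 facet normal -0.830 -0.314 -0.461
  outer loop
   vertex 2.0 3.2 2.4
   vertex 2.5 0.7 3.2
   vertex 1.0 3.2 4.2
  endloop
 endfacet
 facet normal -0.158 -0.329 -0.931
  outer loop
   vertex 2.0 3.2 2.4
   vertex 2.2 4.8 1.8
   vertex 2.5 0.7 3.2
  endloop
 endfacet
 facet normal 0.649 0.602 0.466
  outer loop
   vertex 4.7 2.6 3.6
   vertex 3.8 4.5 2.4
   vertex 4.9 1.3 5.0
  endloop
 endfacet
 facet normal 0.920 0.240 -0.310
  outer loop
   vertex 4.7 2.6 3.6
   vertex 3.9 3.6 2.0
   vertex 3.8 4.5 2.4
  endloop
 endfacet
 facet normal 0.584 -0.551 -0.595
  outer loop
   vertex 4.7 2.6 3.6
   vertex 4.9 1.3 5.0
   vertex 2.5 0.7 3.2
  endloop
 endfacet
 facet normal 0.574 -0.534 -0.621
  outer loop
   vertex 4.7 2.6 3.6
   vertex 2.5 0.7 3.2
   vertex 3.9 3.6 2.0
  endloop
 endfacet
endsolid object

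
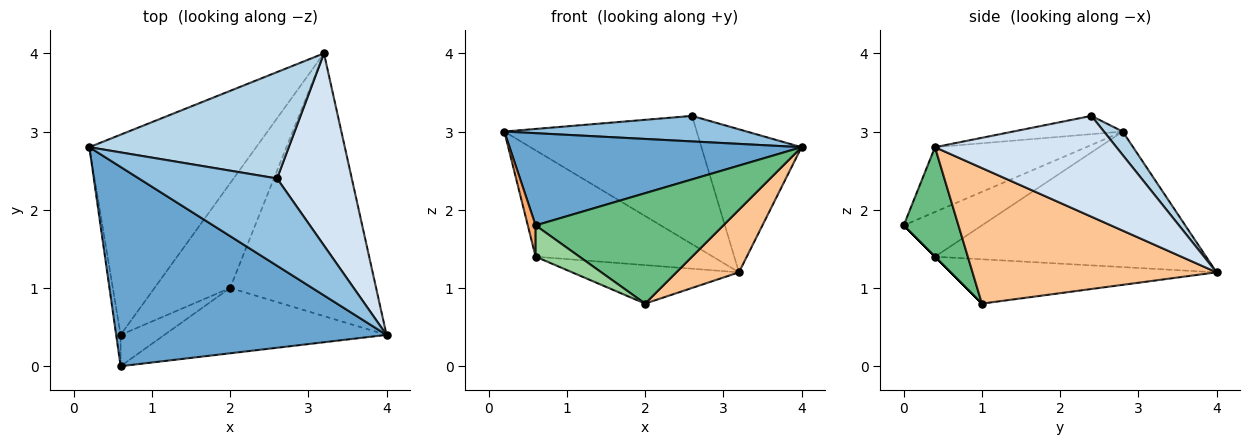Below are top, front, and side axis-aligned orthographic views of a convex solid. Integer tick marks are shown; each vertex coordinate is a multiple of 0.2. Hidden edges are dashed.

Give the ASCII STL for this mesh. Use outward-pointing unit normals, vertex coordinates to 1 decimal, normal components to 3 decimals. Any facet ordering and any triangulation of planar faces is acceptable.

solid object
 facet normal -0.213 -0.410 0.887
  outer loop
   vertex 0.6 0.0 1.8
   vertex 4.0 0.4 2.8
   vertex 0.2 2.8 3.0
  endloop
 endfacet
 facet normal -0.126 -0.278 0.952
  outer loop
   vertex 2.6 2.4 3.2
   vertex 0.2 2.8 3.0
   vertex 4.0 0.4 2.8
  endloop
 endfacet
 facet normal 0.075 0.768 0.637
  outer loop
   vertex 2.6 2.4 3.2
   vertex 3.2 4.0 1.2
   vertex 0.2 2.8 3.0
  endloop
 endfacet
 facet normal 0.734 0.405 0.544
  outer loop
   vertex 2.6 2.4 3.2
   vertex 4.0 0.4 2.8
   vertex 3.2 4.0 1.2
  endloop
 endfacet
 facet normal -0.583 0.381 -0.718
  outer loop
   vertex 0.6 0.4 1.4
   vertex 0.2 2.8 3.0
   vertex 3.2 4.0 1.2
  endloop
 endfacet
 facet normal -0.990 -0.099 -0.099
  outer loop
   vertex 0.6 0.4 1.4
   vertex 0.6 0.0 1.8
   vertex 0.2 2.8 3.0
  endloop
 endfacet
 facet normal 0.670 -0.172 -0.722
  outer loop
   vertex 2.0 1.0 0.8
   vertex 3.2 4.0 1.2
   vertex 4.0 0.4 2.8
  endloop
 endfacet
 facet normal -0.482 0.302 -0.822
  outer loop
   vertex 2.0 1.0 0.8
   vertex 0.6 0.4 1.4
   vertex 3.2 4.0 1.2
  endloop
 endfacet
 facet normal 0.243 -0.835 -0.494
  outer loop
   vertex 2.0 1.0 0.8
   vertex 4.0 0.4 2.8
   vertex 0.6 0.0 1.8
  endloop
 endfacet
 facet normal 0.000 -0.707 -0.707
  outer loop
   vertex 2.0 1.0 0.8
   vertex 0.6 0.0 1.8
   vertex 0.6 0.4 1.4
  endloop
 endfacet
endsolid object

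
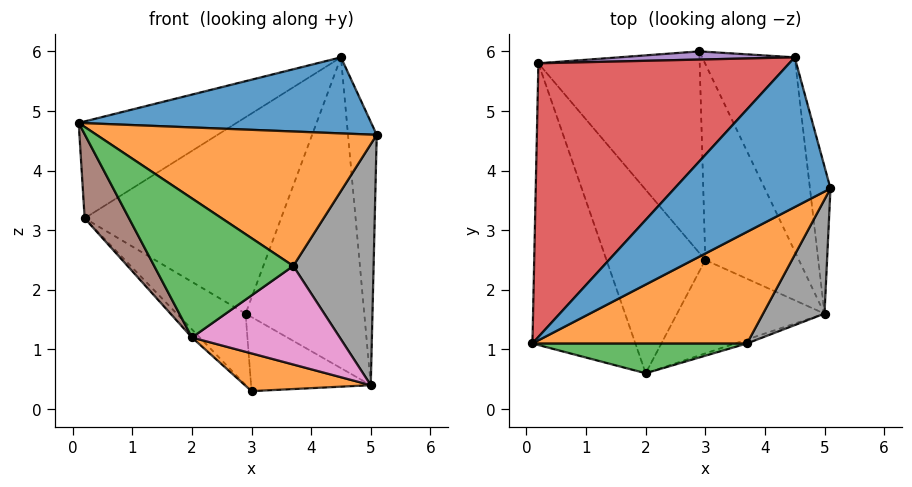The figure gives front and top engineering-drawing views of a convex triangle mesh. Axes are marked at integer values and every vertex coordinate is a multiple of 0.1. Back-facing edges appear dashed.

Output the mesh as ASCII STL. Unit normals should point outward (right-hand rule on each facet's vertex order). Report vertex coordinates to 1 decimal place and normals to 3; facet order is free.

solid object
 facet normal 0.262 -0.437 0.860
  outer loop
   vertex 4.5 5.9 5.9
   vertex 0.1 1.1 4.8
   vertex 5.1 3.7 4.6
  endloop
 endfacet
 facet normal 0.392 -0.708 0.588
  outer loop
   vertex 3.7 1.1 2.4
   vertex 5.1 3.7 4.6
   vertex 0.1 1.1 4.8
  endloop
 endfacet
 facet normal 0.138 -0.968 0.208
  outer loop
   vertex 3.7 1.1 2.4
   vertex 0.1 1.1 4.8
   vertex 2.0 0.6 1.2
  endloop
 endfacet
 facet normal -0.514 0.286 0.808
  outer loop
   vertex 0.2 5.8 3.2
   vertex 0.1 1.1 4.8
   vertex 4.5 5.9 5.9
  endloop
 endfacet
 facet normal -0.049 0.998 0.042
  outer loop
   vertex 0.2 5.8 3.2
   vertex 4.5 5.9 5.9
   vertex 2.9 6.0 1.6
  endloop
 endfacet
 facet normal -0.884 -0.134 -0.448
  outer loop
   vertex 0.2 5.8 3.2
   vertex 2.0 0.6 1.2
   vertex 0.1 1.1 4.8
  endloop
 endfacet
 facet normal 0.307 -0.951 -0.038
  outer loop
   vertex 5.0 1.6 0.4
   vertex 3.7 1.1 2.4
   vertex 2.0 0.6 1.2
  endloop
 endfacet
 facet normal 0.709 -0.637 0.302
  outer loop
   vertex 5.0 1.6 0.4
   vertex 5.1 3.7 4.6
   vertex 3.7 1.1 2.4
  endloop
 endfacet
 facet normal 0.906 0.369 -0.206
  outer loop
   vertex 5.0 1.6 0.4
   vertex 4.5 5.9 5.9
   vertex 5.1 3.7 4.6
  endloop
 endfacet
 facet normal 0.828 0.476 -0.297
  outer loop
   vertex 5.0 1.6 0.4
   vertex 2.9 6.0 1.6
   vertex 4.5 5.9 5.9
  endloop
 endfacet
 facet normal 0.202 0.346 -0.916
  outer loop
   vertex 3.0 2.5 0.3
   vertex 2.9 6.0 1.6
   vertex 5.0 1.6 0.4
  endloop
 endfacet
 facet normal -0.121 -0.372 -0.920
  outer loop
   vertex 3.0 2.5 0.3
   vertex 5.0 1.6 0.4
   vertex 2.0 0.6 1.2
  endloop
 endfacet
 facet normal -0.504 0.288 -0.814
  outer loop
   vertex 3.0 2.5 0.3
   vertex 0.2 5.8 3.2
   vertex 2.9 6.0 1.6
  endloop
 endfacet
 facet normal -0.701 0.031 -0.713
  outer loop
   vertex 3.0 2.5 0.3
   vertex 2.0 0.6 1.2
   vertex 0.2 5.8 3.2
  endloop
 endfacet
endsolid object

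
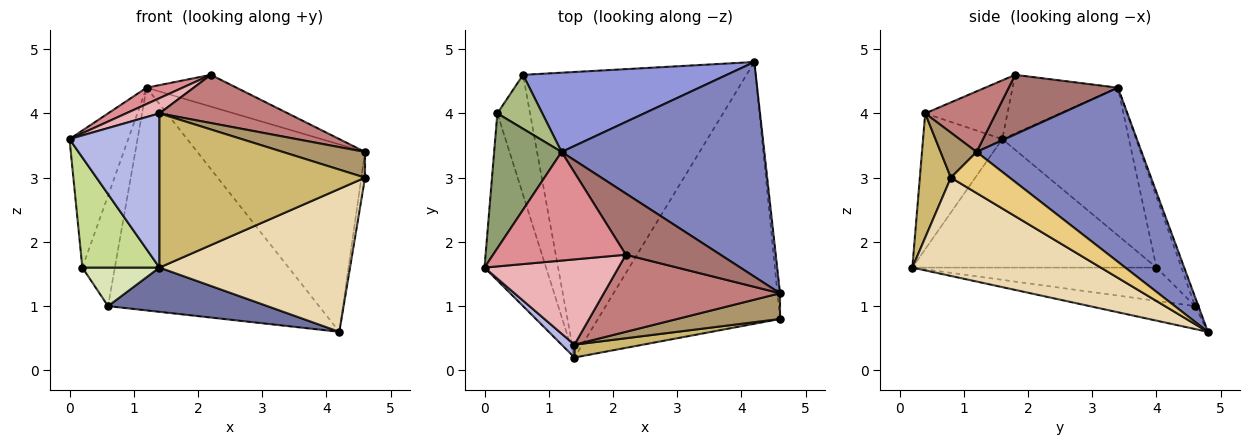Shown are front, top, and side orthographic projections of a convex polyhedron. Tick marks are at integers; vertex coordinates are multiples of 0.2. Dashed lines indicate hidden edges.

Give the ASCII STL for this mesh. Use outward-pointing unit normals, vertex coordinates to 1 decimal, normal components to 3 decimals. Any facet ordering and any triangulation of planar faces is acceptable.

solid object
 facet normal -0.101 -0.152 -0.983
  outer loop
   vertex 0.6 4.6 1.0
   vertex 4.2 4.8 0.6
   vertex 1.4 0.2 1.6
  endloop
 endfacet
 facet normal 0.543 0.552 0.632
  outer loop
   vertex 1.2 3.4 4.4
   vertex 4.6 1.2 3.4
   vertex 4.2 4.8 0.6
  endloop
 endfacet
 facet normal -0.015 0.942 0.335
  outer loop
   vertex 1.2 3.4 4.4
   vertex 4.2 4.8 0.6
   vertex 0.6 4.6 1.0
  endloop
 endfacet
 facet normal -0.660 -0.749 0.062
  outer loop
   vertex 1.4 0.4 4.0
   vertex 0.0 1.6 3.6
   vertex 1.4 0.2 1.6
  endloop
 endfacet
 facet normal -0.838 0.389 0.383
  outer loop
   vertex 0.2 4.0 1.6
   vertex 0.0 1.6 3.6
   vertex 1.2 3.4 4.4
  endloop
 endfacet
 facet normal -0.568 0.740 0.361
  outer loop
   vertex 0.2 4.0 1.6
   vertex 1.2 3.4 4.4
   vertex 0.6 4.6 1.0
  endloop
 endfacet
 facet normal -0.867 -0.274 -0.415
  outer loop
   vertex 0.2 4.0 1.6
   vertex 1.4 0.2 1.6
   vertex 0.0 1.6 3.6
  endloop
 endfacet
 facet normal -0.696 -0.220 -0.684
  outer loop
   vertex 0.2 4.0 1.6
   vertex 0.6 4.6 1.0
   vertex 1.4 0.2 1.6
  endloop
 endfacet
 facet normal 0.296 -0.676 0.676
  outer loop
   vertex 4.6 0.8 3.0
   vertex 4.6 1.2 3.4
   vertex 1.4 0.4 4.0
  endloop
 endfacet
 facet normal 0.149 -0.985 0.082
  outer loop
   vertex 4.6 0.8 3.0
   vertex 1.4 0.4 4.0
   vertex 1.4 0.2 1.6
  endloop
 endfacet
 facet normal 0.996 0.062 -0.062
  outer loop
   vertex 4.6 0.8 3.0
   vertex 4.2 4.8 0.6
   vertex 4.6 1.2 3.4
  endloop
 endfacet
 facet normal 0.428 -0.433 -0.793
  outer loop
   vertex 4.6 0.8 3.0
   vertex 1.4 0.2 1.6
   vertex 4.2 4.8 0.6
  endloop
 endfacet
 facet normal 0.488 0.402 0.775
  outer loop
   vertex 2.2 1.8 4.6
   vertex 4.6 1.2 3.4
   vertex 1.2 3.4 4.4
  endloop
 endfacet
 facet normal 0.280 -0.509 0.814
  outer loop
   vertex 2.2 1.8 4.6
   vertex 1.4 0.4 4.0
   vertex 4.6 1.2 3.4
  endloop
 endfacet
 facet normal -0.400 -0.136 0.906
  outer loop
   vertex 2.2 1.8 4.6
   vertex 1.2 3.4 4.4
   vertex 0.0 1.6 3.6
  endloop
 endfacet
 facet normal -0.396 -0.161 0.904
  outer loop
   vertex 2.2 1.8 4.6
   vertex 0.0 1.6 3.6
   vertex 1.4 0.4 4.0
  endloop
 endfacet
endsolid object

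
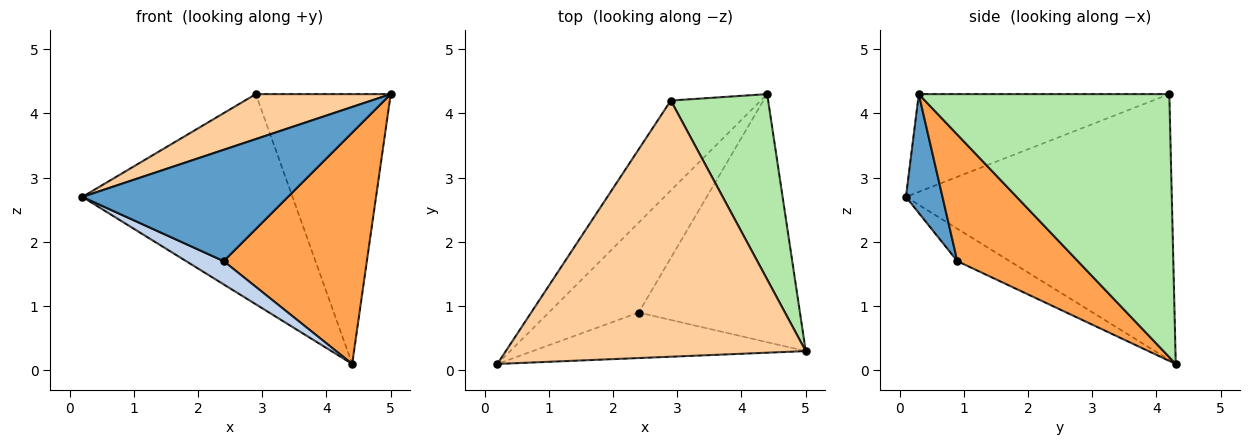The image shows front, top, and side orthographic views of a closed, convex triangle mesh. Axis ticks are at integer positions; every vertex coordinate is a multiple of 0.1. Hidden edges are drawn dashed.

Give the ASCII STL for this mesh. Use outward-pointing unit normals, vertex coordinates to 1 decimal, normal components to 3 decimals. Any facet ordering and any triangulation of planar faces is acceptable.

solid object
 facet normal 0.162 -0.913 -0.373
  outer loop
   vertex 2.4 0.9 1.7
   vertex 5.0 0.3 4.3
   vertex 0.2 0.1 2.7
  endloop
 endfacet
 facet normal -0.330 -0.236 -0.914
  outer loop
   vertex 2.4 0.9 1.7
   vertex 0.2 0.1 2.7
   vertex 4.4 4.3 0.1
  endloop
 endfacet
 facet normal 0.498 -0.591 -0.634
  outer loop
   vertex 2.4 0.9 1.7
   vertex 4.4 4.3 0.1
   vertex 5.0 0.3 4.3
  endloop
 endfacet
 facet normal -0.306 -0.165 0.938
  outer loop
   vertex 2.9 4.2 4.3
   vertex 0.2 0.1 2.7
   vertex 5.0 0.3 4.3
  endloop
 endfacet
 facet normal -0.758 0.599 -0.257
  outer loop
   vertex 2.9 4.2 4.3
   vertex 4.4 4.3 0.1
   vertex 0.2 0.1 2.7
  endloop
 endfacet
 facet normal 0.837 0.451 0.310
  outer loop
   vertex 2.9 4.2 4.3
   vertex 5.0 0.3 4.3
   vertex 4.4 4.3 0.1
  endloop
 endfacet
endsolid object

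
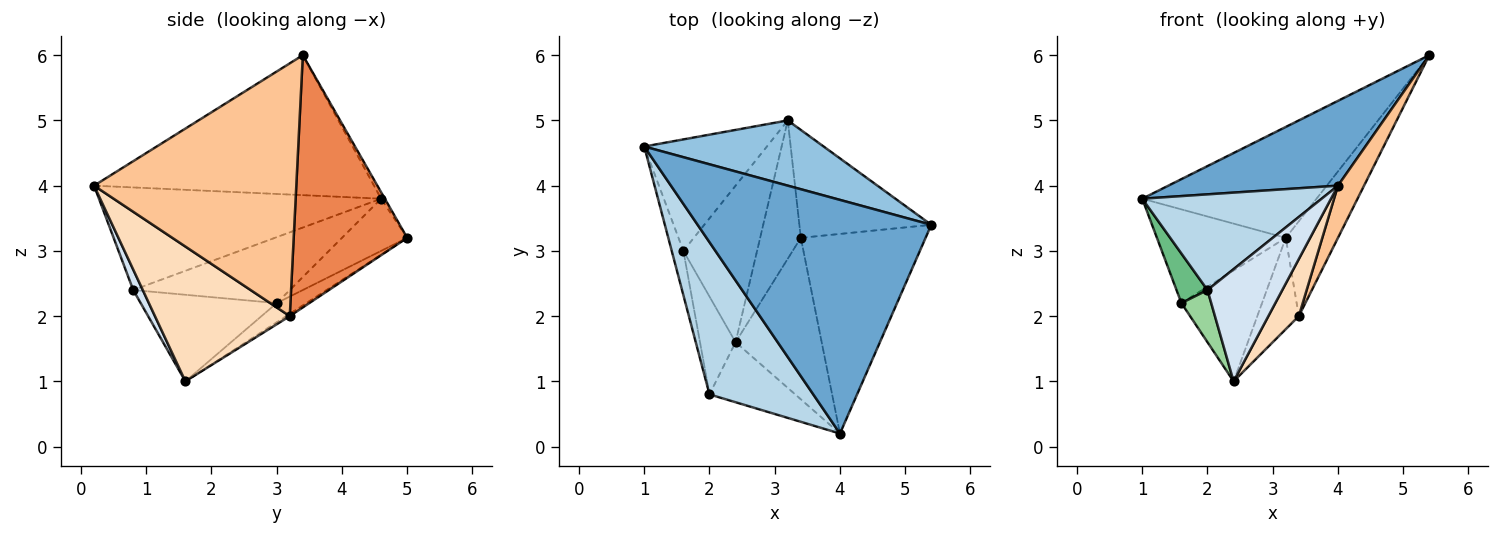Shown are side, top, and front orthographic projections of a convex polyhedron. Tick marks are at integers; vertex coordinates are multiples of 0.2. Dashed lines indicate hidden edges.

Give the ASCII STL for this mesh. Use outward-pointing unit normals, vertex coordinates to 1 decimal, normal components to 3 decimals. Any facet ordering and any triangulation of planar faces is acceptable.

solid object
 facet normal -0.491 -0.297 0.819
  outer loop
   vertex 4.0 0.2 4.0
   vertex 5.4 3.4 6.0
   vertex 1.0 4.6 3.8
  endloop
 endfacet
 facet normal -0.018 0.862 0.507
  outer loop
   vertex 3.2 5.0 3.2
   vertex 1.0 4.6 3.8
   vertex 5.4 3.4 6.0
  endloop
 endfacet
 facet normal -0.642 -0.408 0.649
  outer loop
   vertex 2.0 0.8 2.4
   vertex 4.0 0.2 4.0
   vertex 1.0 4.6 3.8
  endloop
 endfacet
 facet normal 0.112 -0.876 -0.469
  outer loop
   vertex 2.0 0.8 2.4
   vertex 2.4 1.6 1.0
   vertex 4.0 0.2 4.0
  endloop
 endfacet
 facet normal 0.821 0.377 -0.429
  outer loop
   vertex 3.4 3.2 2.0
   vertex 3.2 5.0 3.2
   vertex 5.4 3.4 6.0
  endloop
 endfacet
 facet normal -0.047 0.550 -0.834
  outer loop
   vertex 3.4 3.2 2.0
   vertex 2.4 1.6 1.0
   vertex 3.2 5.0 3.2
  endloop
 endfacet
 facet normal 0.891 -0.115 -0.440
  outer loop
   vertex 3.4 3.2 2.0
   vertex 5.4 3.4 6.0
   vertex 4.0 0.2 4.0
  endloop
 endfacet
 facet normal 0.828 -0.187 -0.529
  outer loop
   vertex 3.4 3.2 2.0
   vertex 4.0 0.2 4.0
   vertex 2.4 1.6 1.0
  endloop
 endfacet
 facet normal -0.966 -0.191 -0.171
  outer loop
   vertex 1.6 3.0 2.2
   vertex 2.0 0.8 2.4
   vertex 1.0 4.6 3.8
  endloop
 endfacet
 facet normal -0.907 -0.199 -0.373
  outer loop
   vertex 1.6 3.0 2.2
   vertex 2.4 1.6 1.0
   vertex 2.0 0.8 2.4
  endloop
 endfacet
 facet normal -0.310 0.612 -0.728
  outer loop
   vertex 1.6 3.0 2.2
   vertex 1.0 4.6 3.8
   vertex 3.2 5.0 3.2
  endloop
 endfacet
 facet normal -0.208 0.565 -0.798
  outer loop
   vertex 1.6 3.0 2.2
   vertex 3.2 5.0 3.2
   vertex 2.4 1.6 1.0
  endloop
 endfacet
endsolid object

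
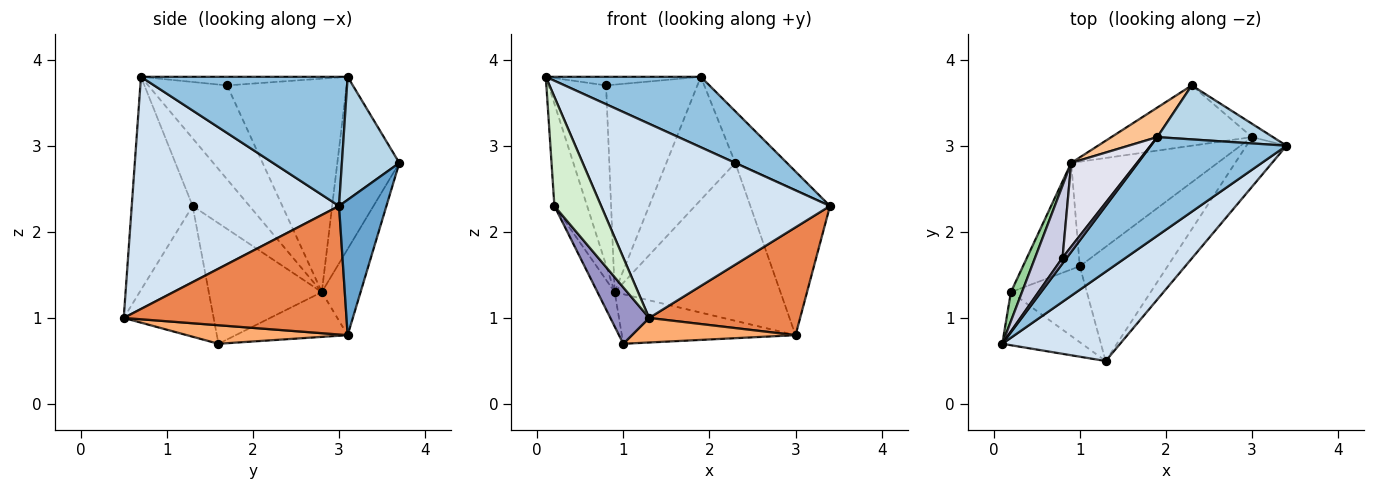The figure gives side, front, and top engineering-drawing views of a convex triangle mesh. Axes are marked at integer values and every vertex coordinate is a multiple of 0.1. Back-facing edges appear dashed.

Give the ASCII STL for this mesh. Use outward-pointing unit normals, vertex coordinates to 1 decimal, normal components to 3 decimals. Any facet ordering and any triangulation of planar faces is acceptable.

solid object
 facet normal 0.509 0.857 -0.079
  outer loop
   vertex 3.0 3.1 0.8
   vertex 2.3 3.7 2.8
   vertex 3.4 3.0 2.3
  endloop
 endfacet
 facet normal 0.613 -0.459 0.643
  outer loop
   vertex 1.9 3.1 3.8
   vertex 0.1 0.7 3.8
   vertex 3.4 3.0 2.3
  endloop
 endfacet
 facet normal 0.609 0.548 0.573
  outer loop
   vertex 1.9 3.1 3.8
   vertex 3.4 3.0 2.3
   vertex 2.3 3.7 2.8
  endloop
 endfacet
 facet normal 0.636 -0.702 0.322
  outer loop
   vertex 1.3 0.5 1.0
   vertex 3.4 3.0 2.3
   vertex 0.1 0.7 3.8
  endloop
 endfacet
 facet normal 0.801 -0.543 -0.250
  outer loop
   vertex 1.3 0.5 1.0
   vertex 3.0 3.1 0.8
   vertex 3.4 3.0 2.3
  endloop
 endfacet
 facet normal 0.202 -0.206 -0.957
  outer loop
   vertex 1.3 0.5 1.0
   vertex 1.0 1.6 0.7
   vertex 3.0 3.1 0.8
  endloop
 endfacet
 facet normal -0.659 0.732 0.176
  outer loop
   vertex 0.9 2.8 1.3
   vertex 1.9 3.1 3.8
   vertex 2.3 3.7 2.8
  endloop
 endfacet
 facet normal -0.213 0.913 -0.348
  outer loop
   vertex 0.9 2.8 1.3
   vertex 2.3 3.7 2.8
   vertex 3.0 3.1 0.8
  endloop
 endfacet
 facet normal -0.266 0.413 -0.871
  outer loop
   vertex 0.9 2.8 1.3
   vertex 3.0 3.1 0.8
   vertex 1.0 1.6 0.7
  endloop
 endfacet
 facet normal -0.858 0.494 0.140
  outer loop
   vertex 0.2 1.3 2.3
   vertex 0.1 0.7 3.8
   vertex 0.9 2.8 1.3
  endloop
 endfacet
 facet normal -0.896 0.137 -0.422
  outer loop
   vertex 0.2 1.3 2.3
   vertex 0.9 2.8 1.3
   vertex 1.0 1.6 0.7
  endloop
 endfacet
 facet normal -0.761 -0.584 -0.284
  outer loop
   vertex 0.2 1.3 2.3
   vertex 1.3 0.5 1.0
   vertex 0.1 0.7 3.8
  endloop
 endfacet
 facet normal -0.810 -0.349 -0.471
  outer loop
   vertex 0.2 1.3 2.3
   vertex 1.0 1.6 0.7
   vertex 1.3 0.5 1.0
  endloop
 endfacet
 facet normal -0.743 0.557 0.371
  outer loop
   vertex 0.8 1.7 3.7
   vertex 0.1 0.7 3.8
   vertex 1.9 3.1 3.8
  endloop
 endfacet
 facet normal -0.786 0.573 0.230
  outer loop
   vertex 0.8 1.7 3.7
   vertex 0.9 2.8 1.3
   vertex 0.1 0.7 3.8
  endloop
 endfacet
 facet normal -0.772 0.589 0.238
  outer loop
   vertex 0.8 1.7 3.7
   vertex 1.9 3.1 3.8
   vertex 0.9 2.8 1.3
  endloop
 endfacet
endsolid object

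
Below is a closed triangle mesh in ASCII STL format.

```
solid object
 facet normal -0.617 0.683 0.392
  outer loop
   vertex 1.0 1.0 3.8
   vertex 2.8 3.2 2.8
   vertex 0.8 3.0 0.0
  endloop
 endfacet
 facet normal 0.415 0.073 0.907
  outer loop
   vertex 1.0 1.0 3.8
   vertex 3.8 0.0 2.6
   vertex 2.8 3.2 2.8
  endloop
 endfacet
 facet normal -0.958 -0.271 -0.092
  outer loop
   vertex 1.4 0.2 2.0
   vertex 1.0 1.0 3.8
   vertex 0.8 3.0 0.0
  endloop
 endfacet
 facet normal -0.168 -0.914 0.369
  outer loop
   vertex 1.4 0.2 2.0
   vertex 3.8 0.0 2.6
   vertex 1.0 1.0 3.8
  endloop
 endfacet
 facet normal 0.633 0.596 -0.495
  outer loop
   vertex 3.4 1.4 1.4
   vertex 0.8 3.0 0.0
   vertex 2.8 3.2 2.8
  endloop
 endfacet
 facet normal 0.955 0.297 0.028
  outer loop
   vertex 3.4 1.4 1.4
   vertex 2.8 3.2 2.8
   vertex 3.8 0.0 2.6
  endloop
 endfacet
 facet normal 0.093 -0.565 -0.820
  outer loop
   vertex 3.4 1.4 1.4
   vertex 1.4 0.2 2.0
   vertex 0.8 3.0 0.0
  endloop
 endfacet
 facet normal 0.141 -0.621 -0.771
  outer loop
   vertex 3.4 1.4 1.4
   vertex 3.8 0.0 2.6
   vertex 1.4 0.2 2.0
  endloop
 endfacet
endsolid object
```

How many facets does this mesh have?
8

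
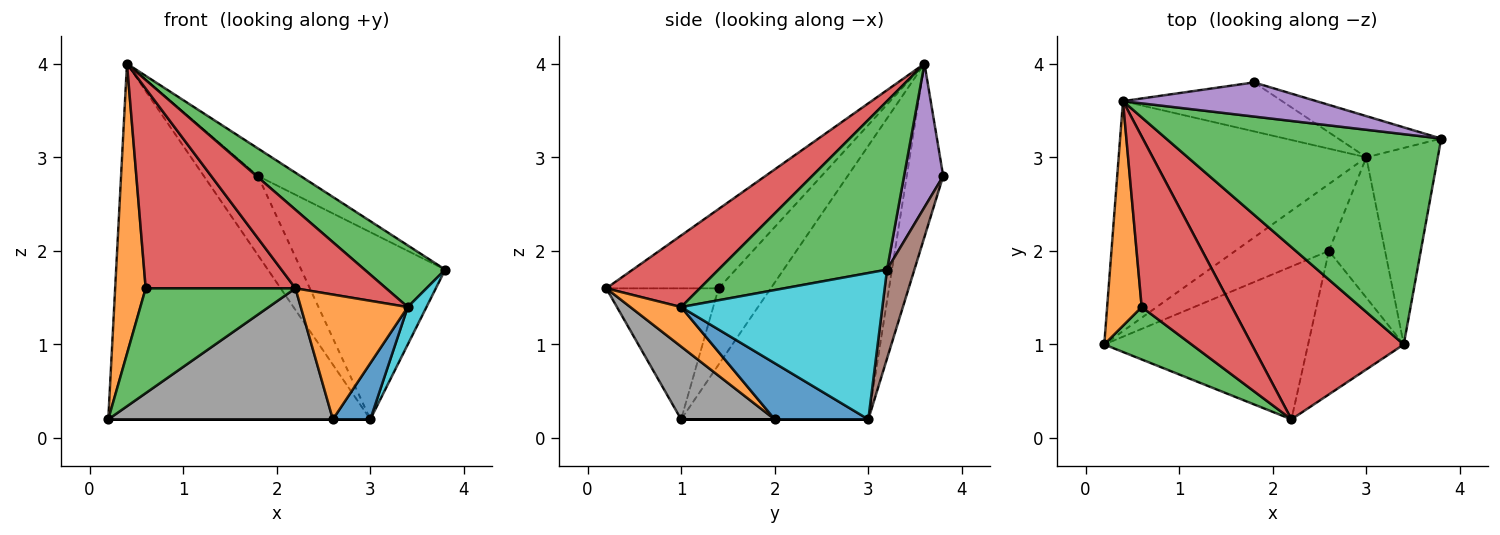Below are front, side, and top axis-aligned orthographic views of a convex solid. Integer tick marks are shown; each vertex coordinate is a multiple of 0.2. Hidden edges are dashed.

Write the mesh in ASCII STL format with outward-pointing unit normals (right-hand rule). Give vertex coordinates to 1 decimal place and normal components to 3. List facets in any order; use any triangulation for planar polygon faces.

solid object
 facet normal -0.514 0.720 -0.466
  outer loop
   vertex 3.0 3.0 0.2
   vertex 0.2 1.0 0.2
   vertex 0.4 3.6 4.0
  endloop
 endfacet
 facet normal -0.804 -0.470 0.364
  outer loop
   vertex 0.6 1.4 1.6
   vertex 0.4 3.6 4.0
   vertex 0.2 1.0 0.2
  endloop
 endfacet
 facet normal -0.557 -0.743 0.371
  outer loop
   vertex 0.6 1.4 1.6
   vertex 0.2 1.0 0.2
   vertex 2.2 0.2 1.6
  endloop
 endfacet
 facet normal -0.495 -0.661 0.564
  outer loop
   vertex 0.6 1.4 1.6
   vertex 2.2 0.2 1.6
   vertex 0.4 3.6 4.0
  endloop
 endfacet
 facet normal 0.500 0.544 0.674
  outer loop
   vertex 1.8 3.8 2.8
   vertex 0.4 3.6 4.0
   vertex 3.8 3.2 1.8
  endloop
 endfacet
 facet normal 0.182 0.960 -0.211
  outer loop
   vertex 1.8 3.8 2.8
   vertex 3.8 3.2 1.8
   vertex 3.0 3.0 0.2
  endloop
 endfacet
 facet normal -0.497 0.738 -0.456
  outer loop
   vertex 1.8 3.8 2.8
   vertex 3.0 3.0 0.2
   vertex 0.4 3.6 4.0
  endloop
 endfacet
 facet normal 0.262 -0.628 -0.733
  outer loop
   vertex 2.6 2.0 0.2
   vertex 2.2 0.2 1.6
   vertex 0.2 1.0 0.2
  endloop
 endfacet
 facet normal 0.000 0.000 -1.000
  outer loop
   vertex 2.6 2.0 0.2
   vertex 0.2 1.0 0.2
   vertex 3.0 3.0 0.2
  endloop
 endfacet
 facet normal 0.895 -0.083 -0.437
  outer loop
   vertex 3.4 1.0 1.4
   vertex 3.0 3.0 0.2
   vertex 3.8 3.2 1.8
  endloop
 endfacet
 facet normal 0.680 -0.272 -0.680
  outer loop
   vertex 3.4 1.0 1.4
   vertex 2.6 2.0 0.2
   vertex 3.0 3.0 0.2
  endloop
 endfacet
 facet normal 0.298 -0.626 -0.720
  outer loop
   vertex 3.4 1.0 1.4
   vertex 2.2 0.2 1.6
   vertex 2.6 2.0 0.2
  endloop
 endfacet
 facet normal 0.507 -0.243 0.827
  outer loop
   vertex 3.4 1.0 1.4
   vertex 3.8 3.2 1.8
   vertex 0.4 3.6 4.0
  endloop
 endfacet
 facet normal 0.394 -0.382 0.836
  outer loop
   vertex 3.4 1.0 1.4
   vertex 0.4 3.6 4.0
   vertex 2.2 0.2 1.6
  endloop
 endfacet
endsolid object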